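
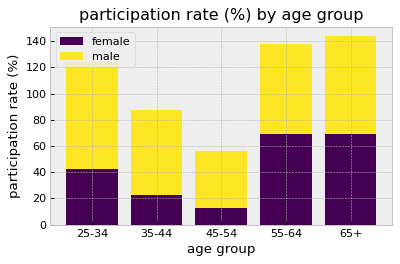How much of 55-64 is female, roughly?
female top ≈ 60, bottom ≈ 0; segment ≈ 60.

≈ 60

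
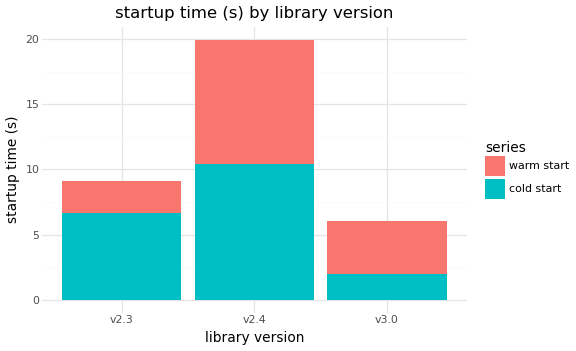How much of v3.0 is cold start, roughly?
cold start top ≈ 2, bottom ≈ 0; segment ≈ 2.

≈ 2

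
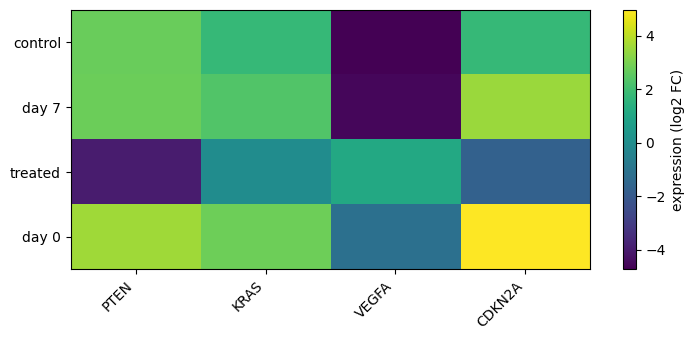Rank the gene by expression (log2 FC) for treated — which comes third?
CDKN2A

Top 4 for treated: VEGFA ≈ 1, KRAS ≈ 0, CDKN2A ≈ -2, PTEN ≈ -4.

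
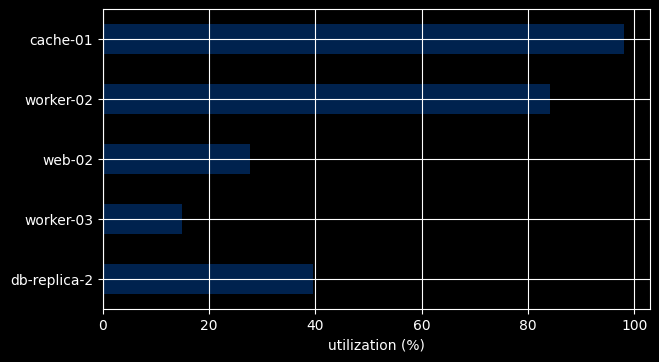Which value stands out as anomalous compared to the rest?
cache-01 ≈ 100; the rest sit between ≈ 10 and ≈ 80.

cache-01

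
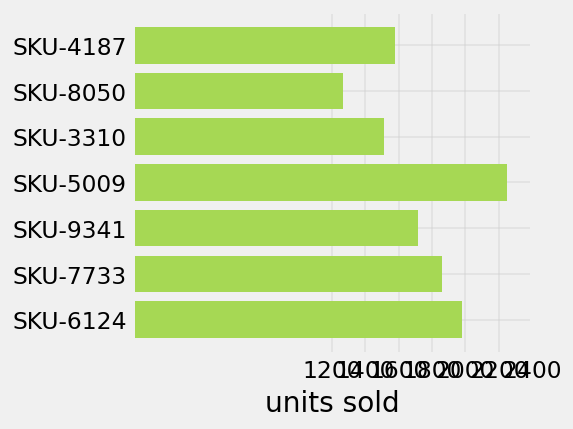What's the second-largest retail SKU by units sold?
SKU-6124

Top 3: SKU-5009 ≈ 2200, SKU-6124 ≈ 2000, SKU-7733 ≈ 1800.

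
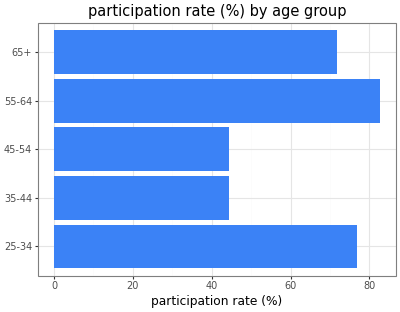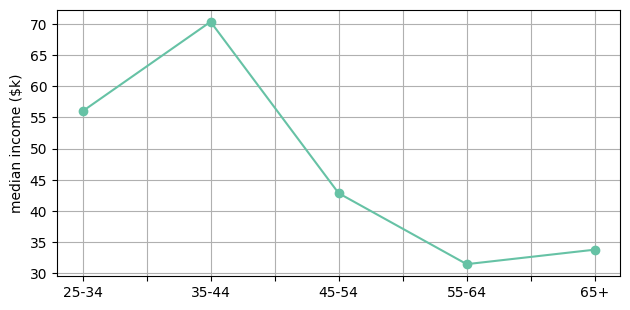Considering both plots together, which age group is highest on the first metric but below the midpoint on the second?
55-64

Chart 2 median median income ($k) ≈ 40; below-median age groups: 55-64, 65+. Among those, 55-64 has the highest participation rate (%) (≈ 80).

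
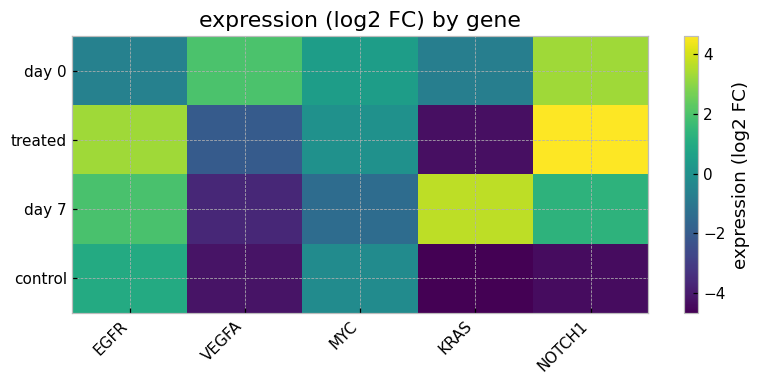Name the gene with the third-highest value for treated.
MYC

Top 4 for treated: NOTCH1 ≈ 5, EGFR ≈ 3, MYC ≈ 0, VEGFA ≈ -2.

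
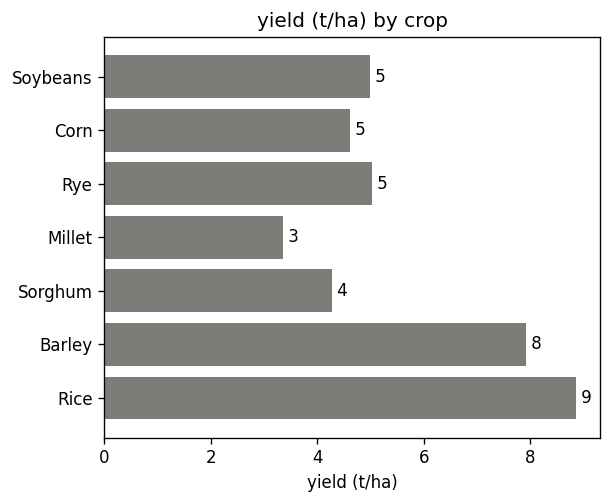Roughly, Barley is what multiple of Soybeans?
≈ 1.6×

Barley ≈ 8, Soybeans ≈ 5; 8/5 ≈ 1.6.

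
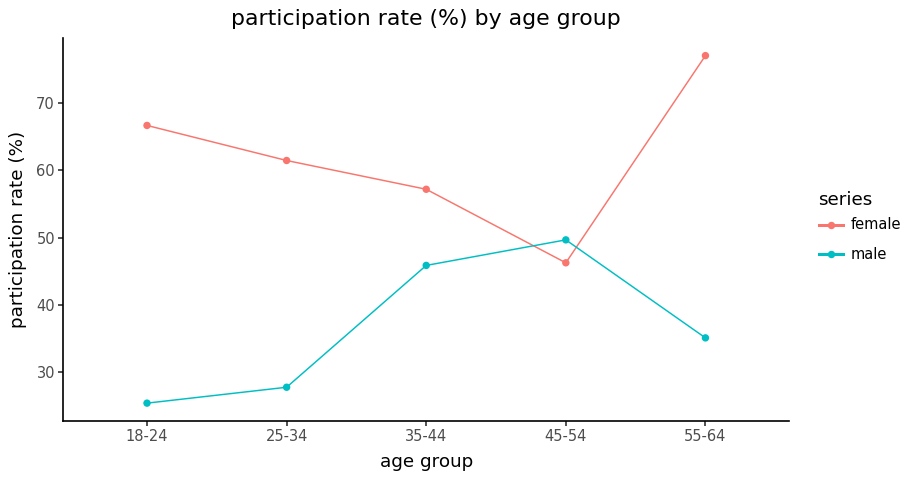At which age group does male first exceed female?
35-44: male ≈ 45 vs female ≈ 55 (not yet); 45-54: male ≈ 50 vs female ≈ 45 (first crossover).

45-54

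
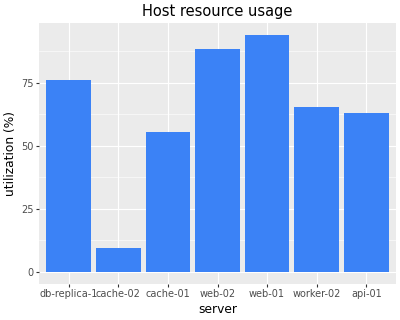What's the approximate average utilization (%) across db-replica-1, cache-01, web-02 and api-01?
≈ 72

(80 + 60 + 90 + 60) / 4 ≈ 72.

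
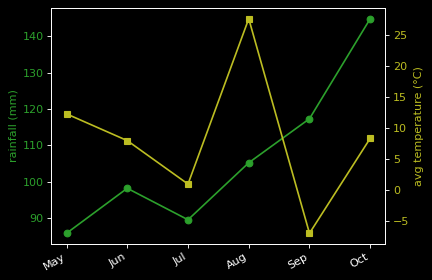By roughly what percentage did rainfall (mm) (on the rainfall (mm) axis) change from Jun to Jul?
≈ -10%

Jun ≈ 100, Jul ≈ 90; (90 − 100) / 100 ≈ -10%.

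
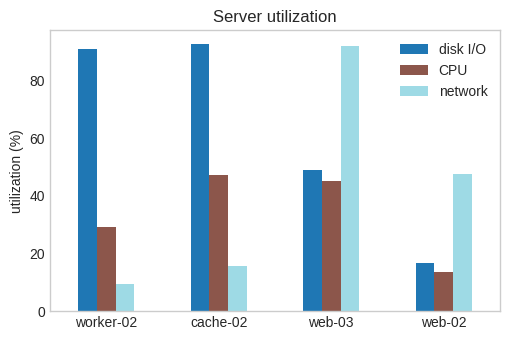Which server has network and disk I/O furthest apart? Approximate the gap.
worker-02, ≈ 80 %

worker-02: network ≈ 10, disk I/O ≈ 90 → gap ≈ 80. Next-largest (cache-02) is only ≈ 70.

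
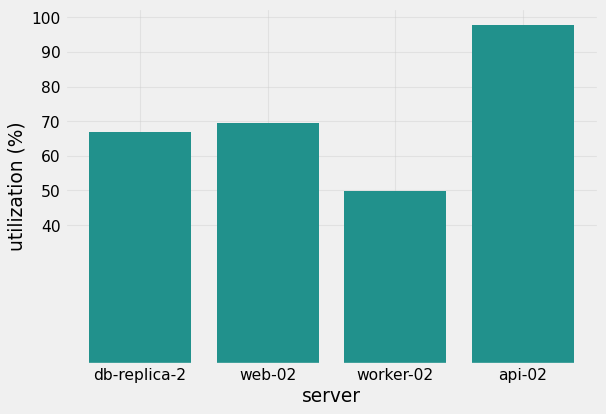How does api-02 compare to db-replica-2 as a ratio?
≈ 1.43×

api-02 ≈ 100, db-replica-2 ≈ 70; 100/70 ≈ 1.43.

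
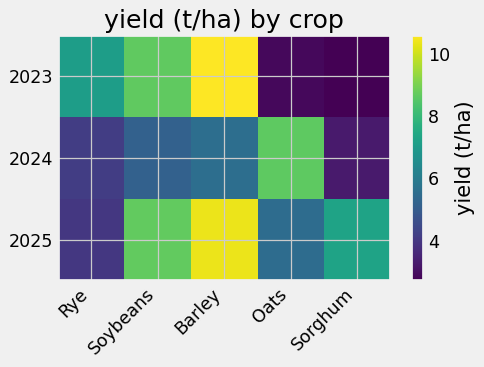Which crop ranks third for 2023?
Rye

Top 4 for 2023: Barley ≈ 11, Soybeans ≈ 9, Rye ≈ 7, Oats ≈ 3.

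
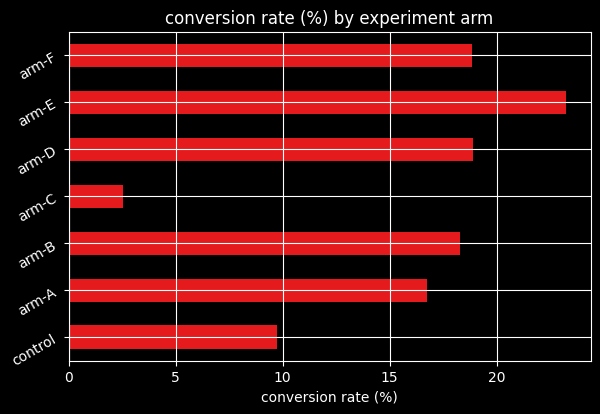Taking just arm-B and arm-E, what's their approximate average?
≈ 21

(18 + 24) / 2 ≈ 21.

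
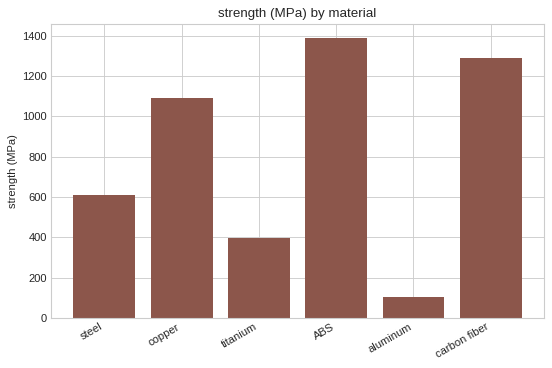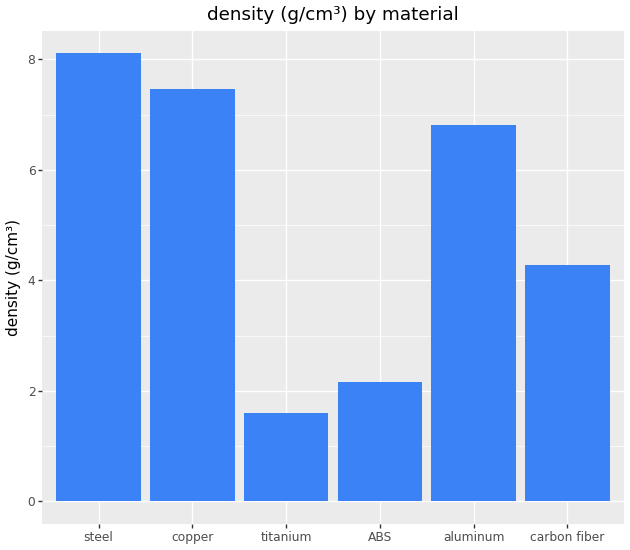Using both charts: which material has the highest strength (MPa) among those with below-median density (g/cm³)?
ABS

Chart 2 median density (g/cm³) ≈ 6; below-median materials: titanium, ABS, carbon fiber. Among those, ABS has the highest strength (MPa) (≈ 1400).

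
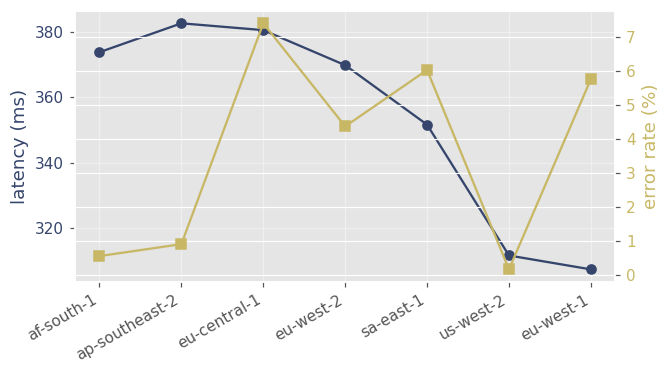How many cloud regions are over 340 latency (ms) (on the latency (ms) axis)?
5

Above 340: af-south-1, ap-southeast-2, eu-central-1, eu-west-2, sa-east-1.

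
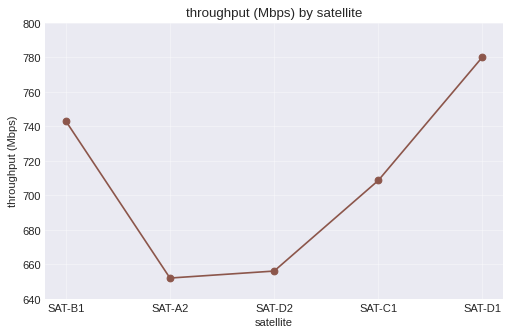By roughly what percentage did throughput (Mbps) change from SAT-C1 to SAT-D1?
SAT-C1 ≈ 700, SAT-D1 ≈ 780; (780 − 700) / 700 ≈ +11.4%.

≈ +11.4%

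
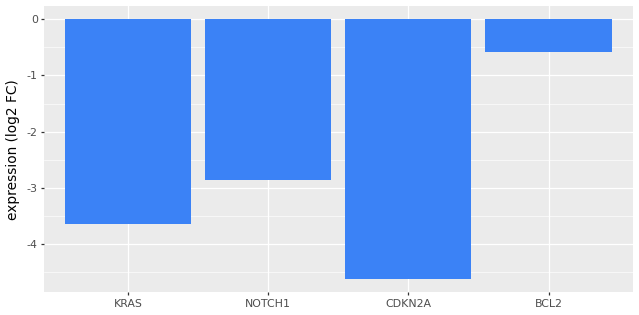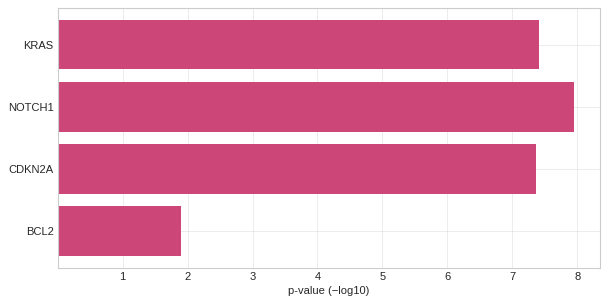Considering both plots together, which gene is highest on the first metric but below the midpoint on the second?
Chart 2 median p-value (−log10) ≈ 7; below-median genes: CDKN2A, BCL2. Among those, BCL2 has the highest expression (log2 FC) (≈ -1).

BCL2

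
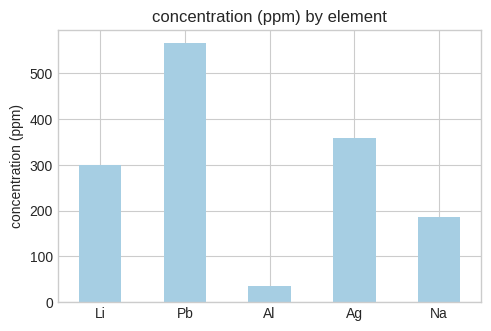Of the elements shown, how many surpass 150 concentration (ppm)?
4

Above 150: Li, Pb, Ag, Na.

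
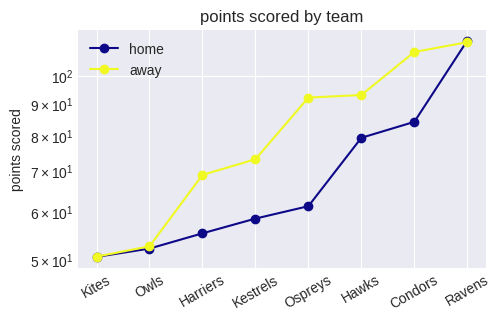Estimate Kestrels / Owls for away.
≈ 1.4×

Kestrels ≈ 70, Owls ≈ 50; 70/50 ≈ 1.4.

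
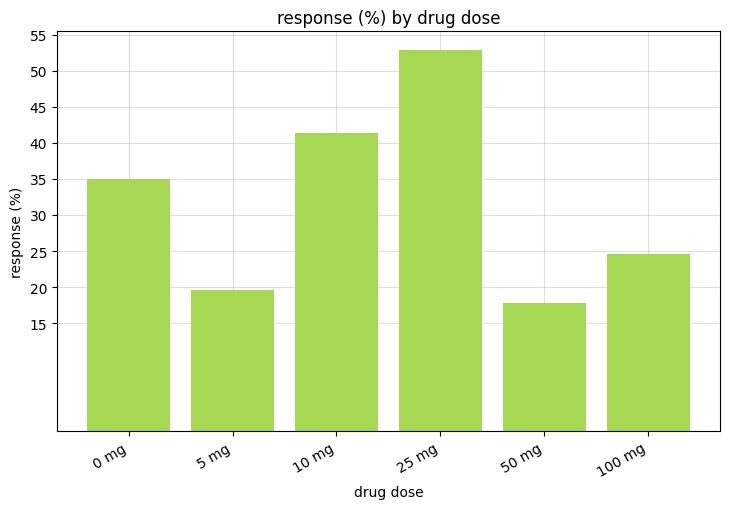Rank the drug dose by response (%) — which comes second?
10 mg

Top 3: 25 mg ≈ 55, 10 mg ≈ 40, 0 mg ≈ 35.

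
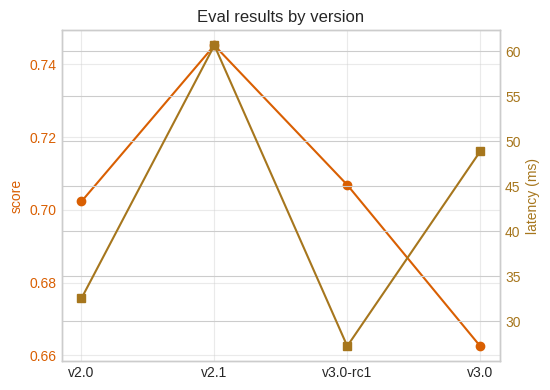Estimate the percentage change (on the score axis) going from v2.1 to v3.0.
v2.1 ≈ 0.75, v3.0 ≈ 0.66; (0.66 − 0.75) / 0.75 ≈ -12%.

≈ -12%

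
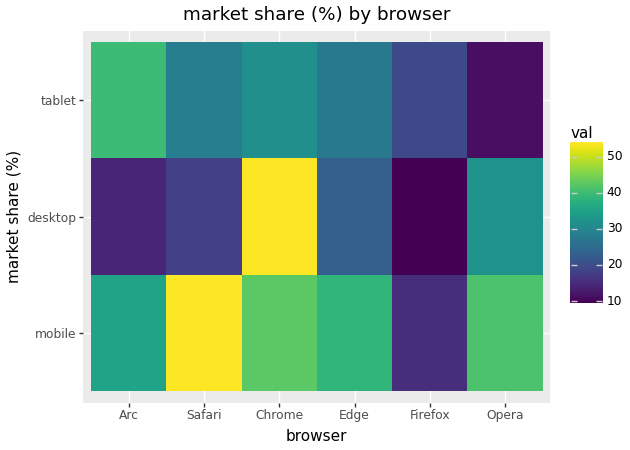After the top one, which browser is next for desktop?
Top 3 for desktop: Chrome ≈ 55, Opera ≈ 30, Edge ≈ 25.

Opera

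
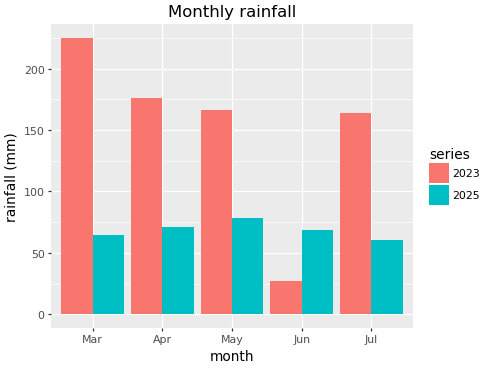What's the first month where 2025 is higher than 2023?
Jun

May: 2025 ≈ 80 vs 2023 ≈ 160 (not yet); Jun: 2025 ≈ 60 vs 2023 ≈ 20 (first crossover).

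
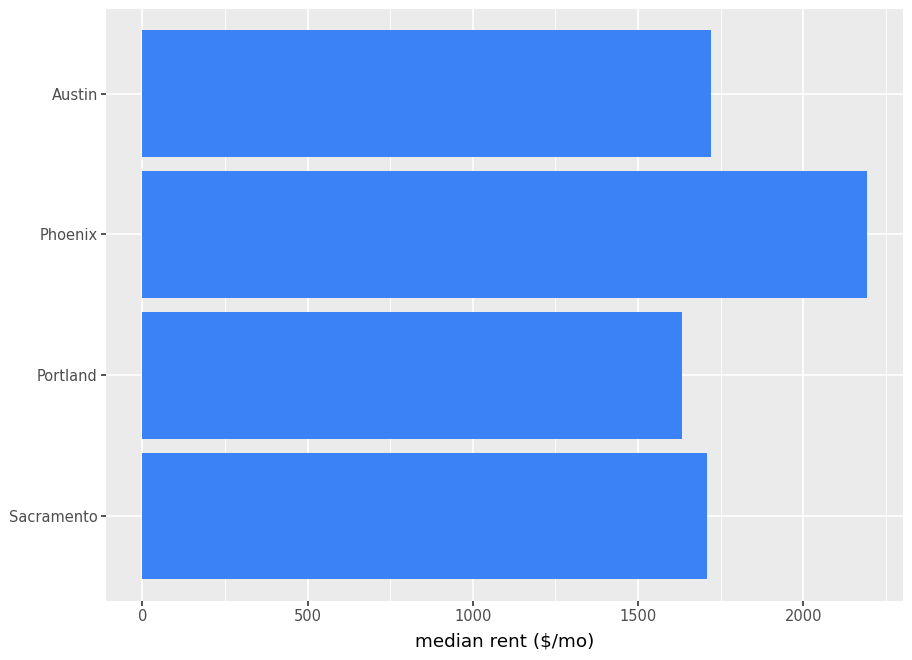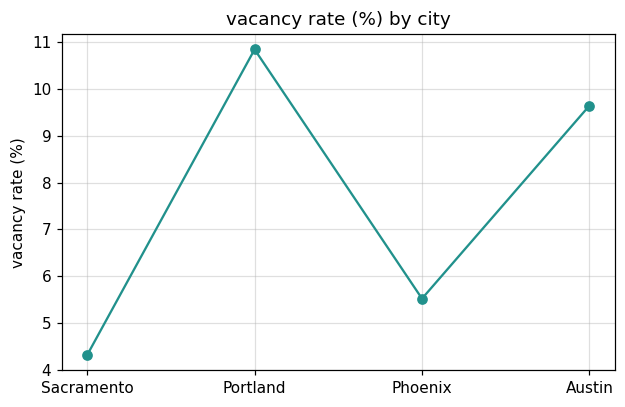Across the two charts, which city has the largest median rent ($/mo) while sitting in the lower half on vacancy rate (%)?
Phoenix

Chart 2 median vacancy rate (%) ≈ 8; below-median cities: Sacramento, Phoenix. Among those, Phoenix has the highest median rent ($/mo) (≈ 2000).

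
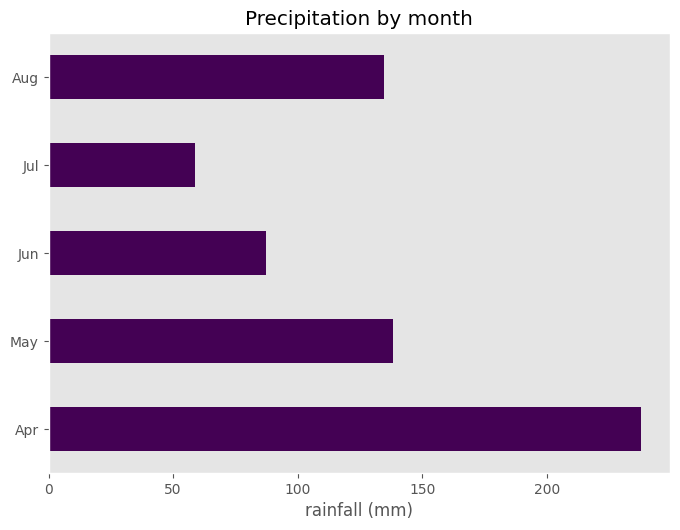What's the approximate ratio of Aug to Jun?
Aug ≈ 140, Jun ≈ 80; 140/80 ≈ 1.75.

≈ 1.75×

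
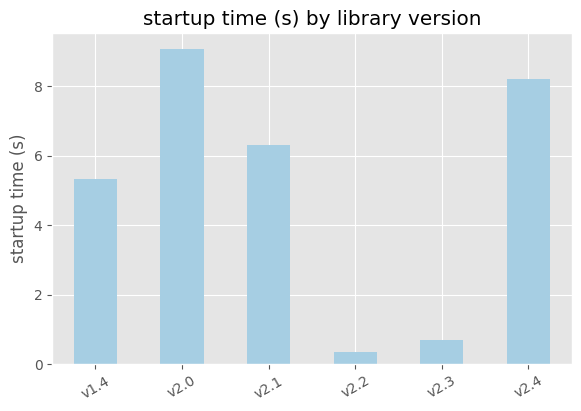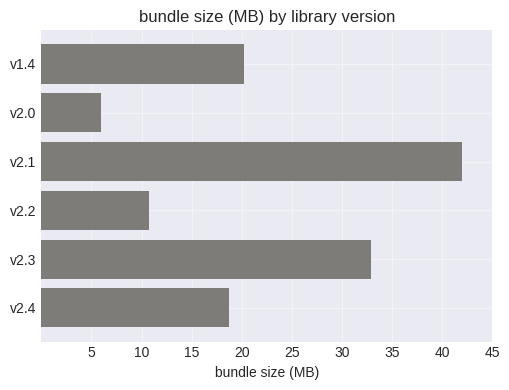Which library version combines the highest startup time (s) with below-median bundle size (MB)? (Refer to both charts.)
v2.0

Chart 2 median bundle size (MB) ≈ 20; below-median library versions: v2.0, v2.2, v2.4. Among those, v2.0 has the highest startup time (s) (≈ 9).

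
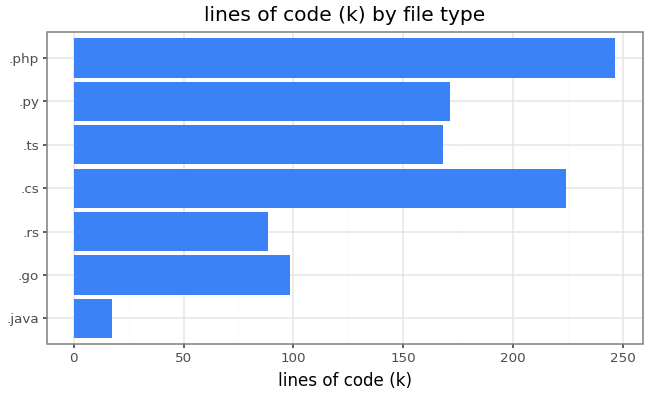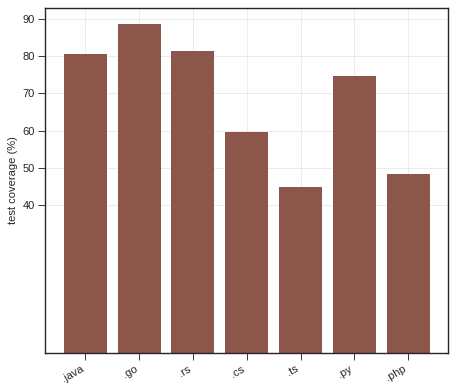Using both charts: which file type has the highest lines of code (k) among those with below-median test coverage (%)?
Chart 2 median test coverage (%) ≈ 70; below-median file types: .cs, .ts, .php. Among those, .php has the highest lines of code (k) (≈ 250).

.php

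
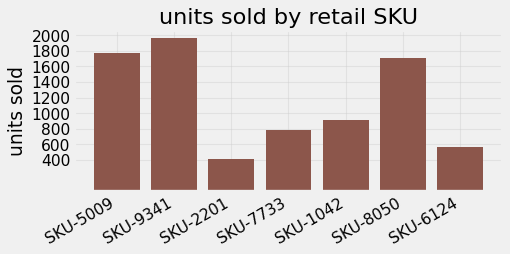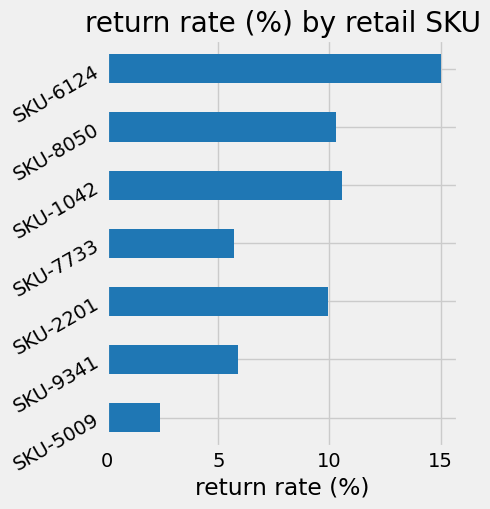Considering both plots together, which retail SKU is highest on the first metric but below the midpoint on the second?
SKU-9341

Chart 2 median return rate (%) ≈ 10; below-median retail SKUs: SKU-5009, SKU-9341, SKU-7733. Among those, SKU-9341 has the highest units sold (≈ 2000).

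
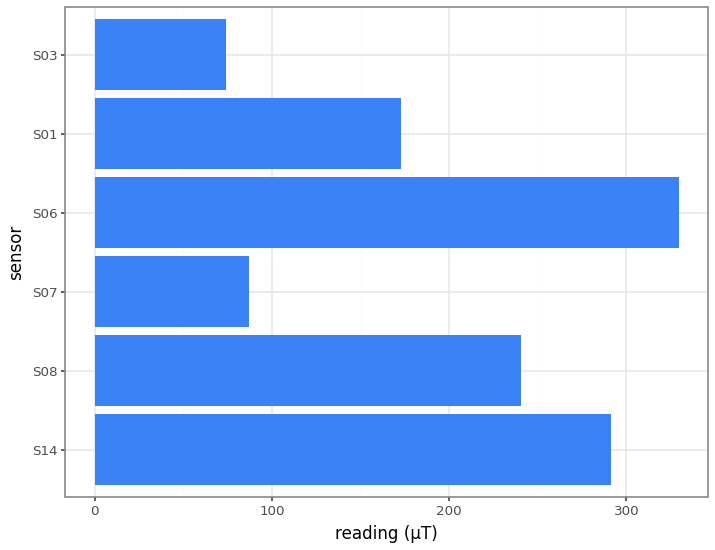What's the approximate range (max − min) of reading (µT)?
≈ 300

Max S06 ≈ 350, min S03 ≈ 50; range ≈ 300.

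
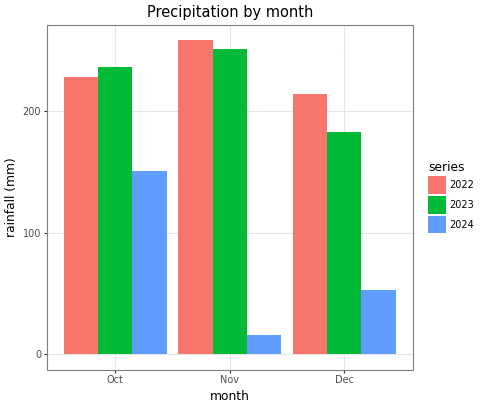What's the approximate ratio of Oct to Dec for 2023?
≈ 1.29×

Oct ≈ 225, Dec ≈ 175; 225/175 ≈ 1.29.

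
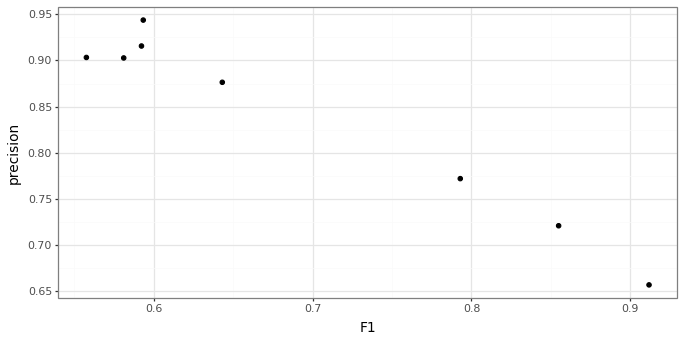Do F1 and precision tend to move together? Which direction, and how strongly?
negative, strong

Points are negatively correlated; strong (|r| ≈ 1.0).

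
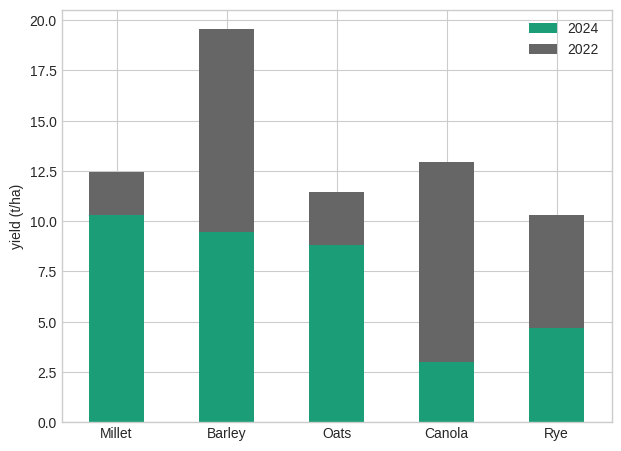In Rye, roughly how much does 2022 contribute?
2022 top ≈ 10, bottom ≈ 4; segment ≈ 6.

≈ 6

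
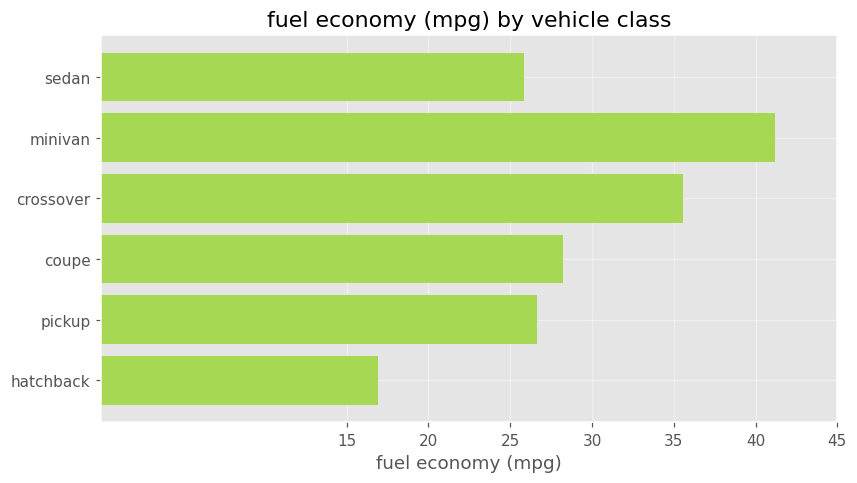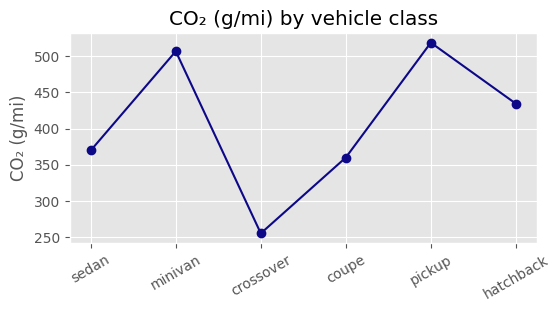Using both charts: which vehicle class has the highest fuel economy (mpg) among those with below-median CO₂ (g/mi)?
crossover

Chart 2 median CO₂ (g/mi) ≈ 400; below-median vehicle classes: sedan, crossover, coupe. Among those, crossover has the highest fuel economy (mpg) (≈ 35).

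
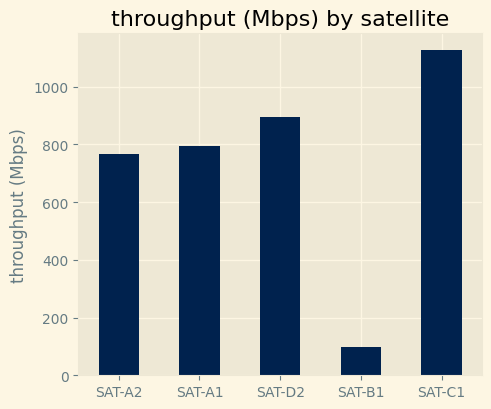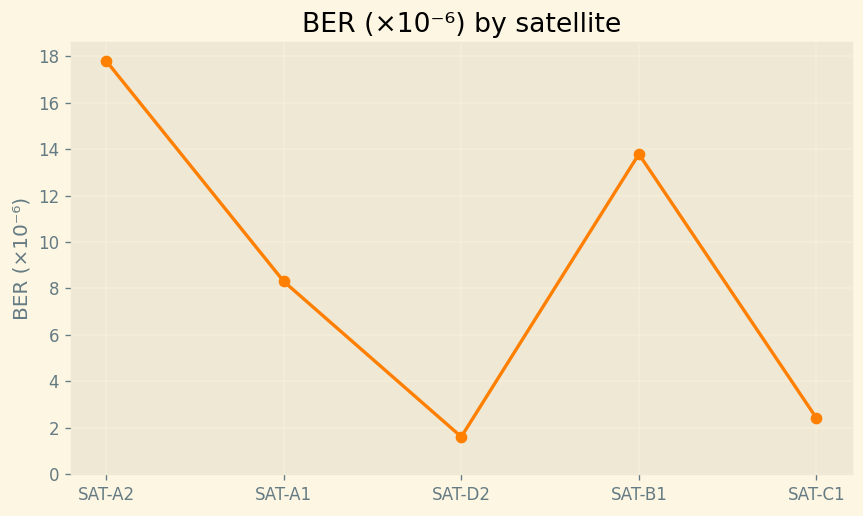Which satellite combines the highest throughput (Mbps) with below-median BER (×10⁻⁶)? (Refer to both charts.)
SAT-C1

Chart 2 median BER (×10⁻⁶) ≈ 8; below-median satellites: SAT-D2, SAT-C1. Among those, SAT-C1 has the highest throughput (Mbps) (≈ 1200).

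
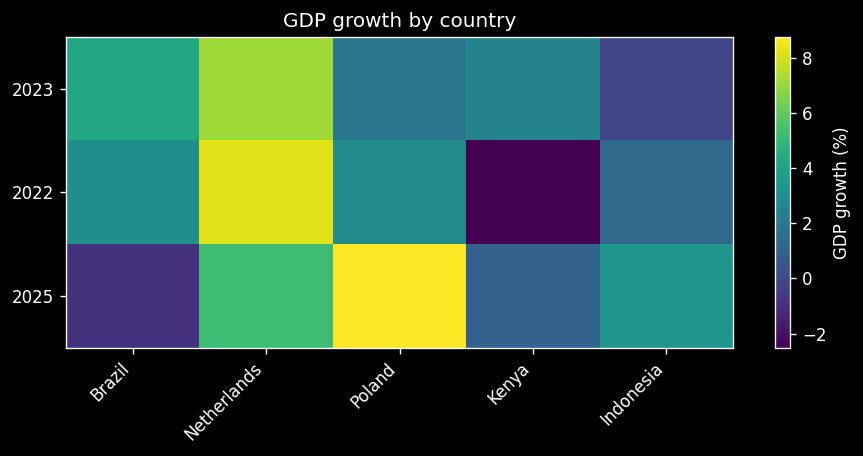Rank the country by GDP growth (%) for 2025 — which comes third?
Top 4 for 2025: Poland ≈ 9, Netherlands ≈ 5, Indonesia ≈ 3, Kenya ≈ 1.

Indonesia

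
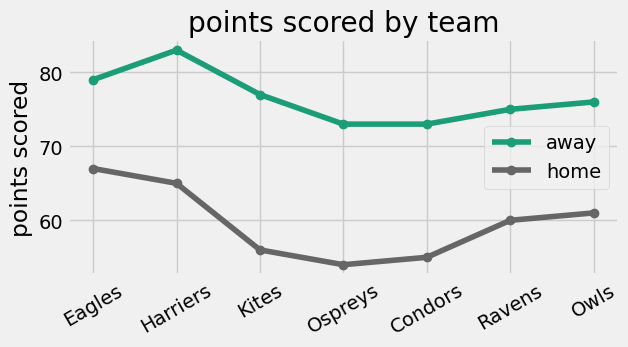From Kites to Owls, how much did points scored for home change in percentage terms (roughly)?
Kites ≈ 55, Owls ≈ 60; (60 − 55) / 55 ≈ +9.1%.

≈ +9.1%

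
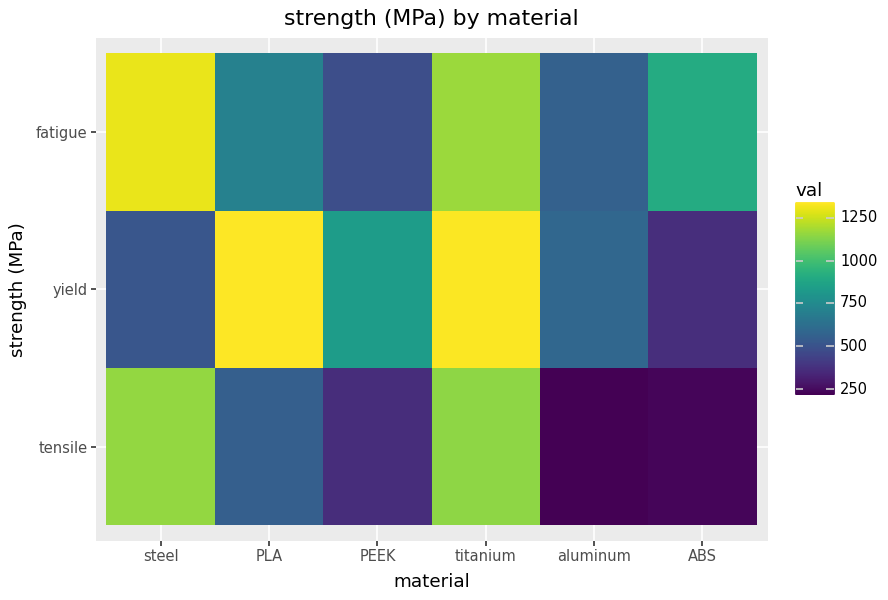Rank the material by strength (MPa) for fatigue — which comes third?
ABS

Top 4 for fatigue: steel ≈ 1300, titanium ≈ 1200, ABS ≈ 900, PLA ≈ 700.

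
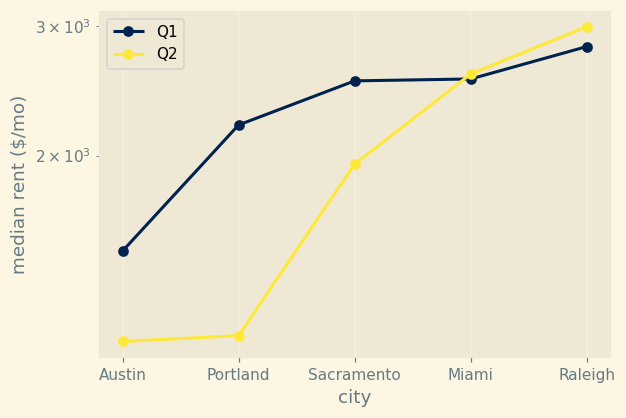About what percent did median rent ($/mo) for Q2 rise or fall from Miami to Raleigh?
≈ +15.4%

Miami ≈ 2600, Raleigh ≈ 3000; (3000 − 2600) / 2600 ≈ +15.4%.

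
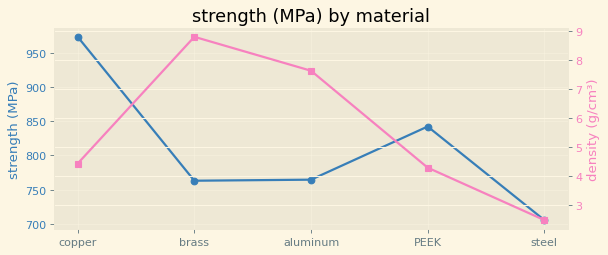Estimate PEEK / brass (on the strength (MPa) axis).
PEEK ≈ 850, brass ≈ 775; 850/775 ≈ 1.1.

≈ 1.1×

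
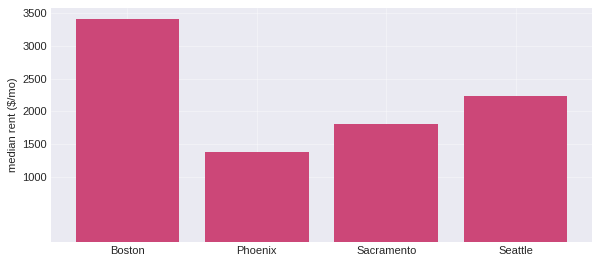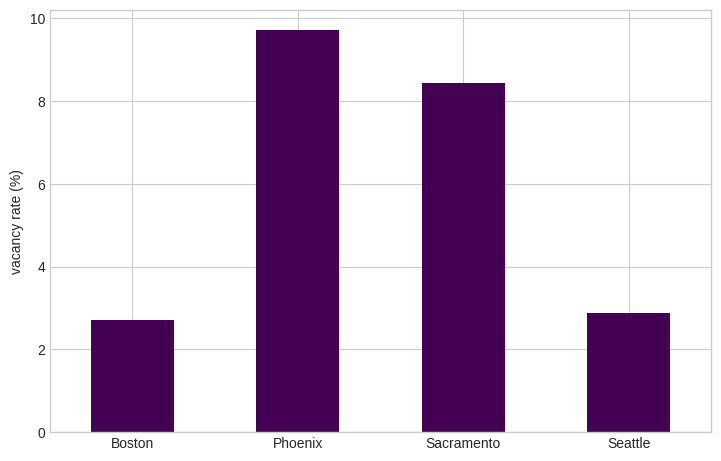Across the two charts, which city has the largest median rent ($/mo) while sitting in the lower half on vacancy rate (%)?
Boston

Chart 2 median vacancy rate (%) ≈ 6; below-median cities: Boston, Seattle. Among those, Boston has the highest median rent ($/mo) (≈ 3500).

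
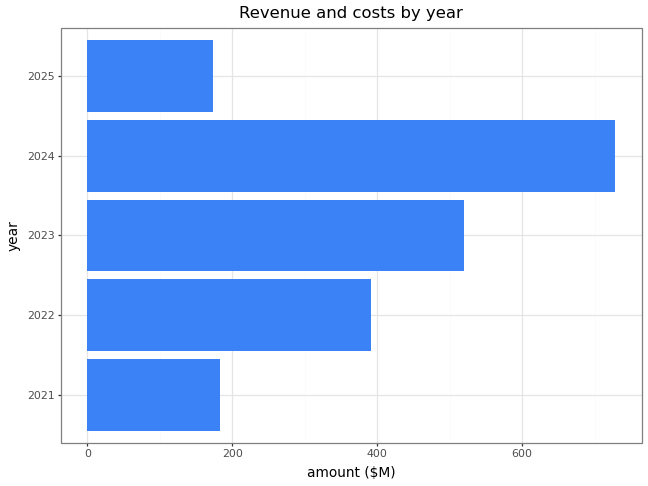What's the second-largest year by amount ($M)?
2023

Top 3: 2024 ≈ 700, 2023 ≈ 500, 2022 ≈ 400.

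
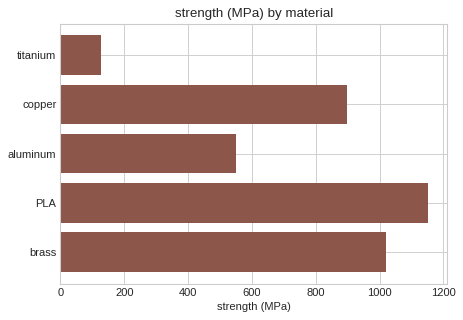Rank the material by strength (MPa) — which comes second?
brass

Top 3: PLA ≈ 1200, brass ≈ 1000, copper ≈ 900.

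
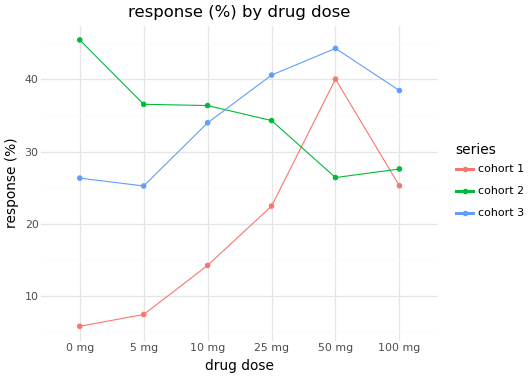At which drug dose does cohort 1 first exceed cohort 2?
50 mg

25 mg: cohort 1 ≈ 20 vs cohort 2 ≈ 35 (not yet); 50 mg: cohort 1 ≈ 40 vs cohort 2 ≈ 25 (first crossover).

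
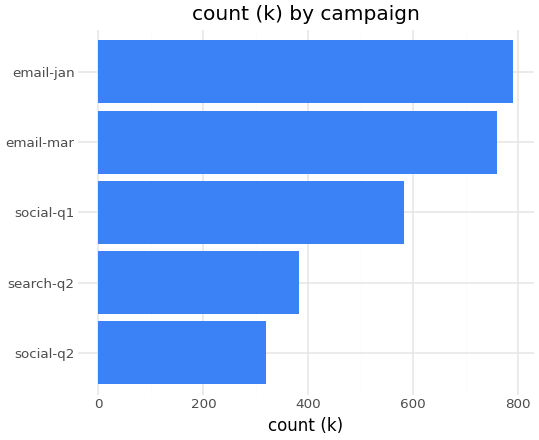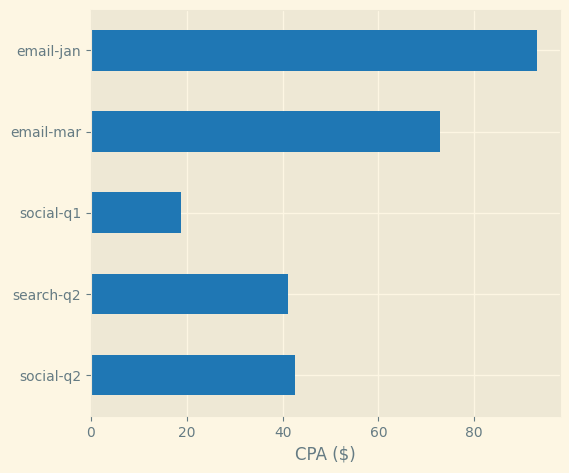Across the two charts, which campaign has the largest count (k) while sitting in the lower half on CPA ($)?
Chart 2 median CPA ($) ≈ 40; below-median campaigns: search-q2, social-q1. Among those, social-q1 has the highest count (k) (≈ 600).

social-q1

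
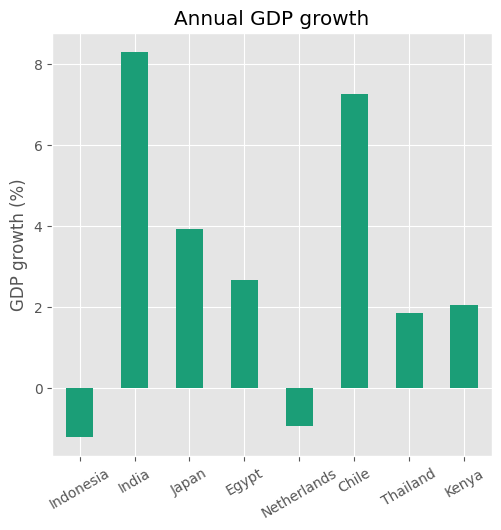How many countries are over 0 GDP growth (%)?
6

Above 0: India, Japan, Egypt, Chile, Thailand, Kenya.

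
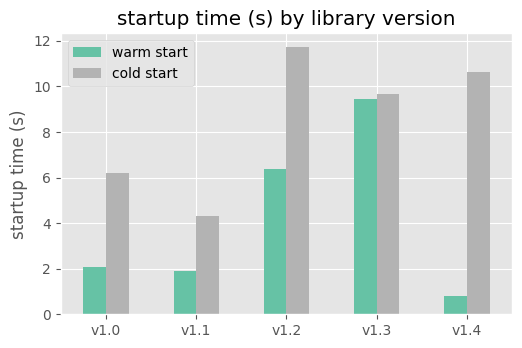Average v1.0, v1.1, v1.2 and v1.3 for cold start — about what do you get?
≈ 8

(6 + 4 + 12 + 10) / 4 ≈ 8.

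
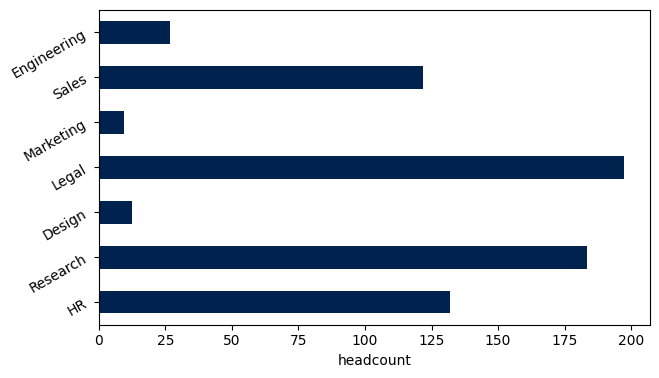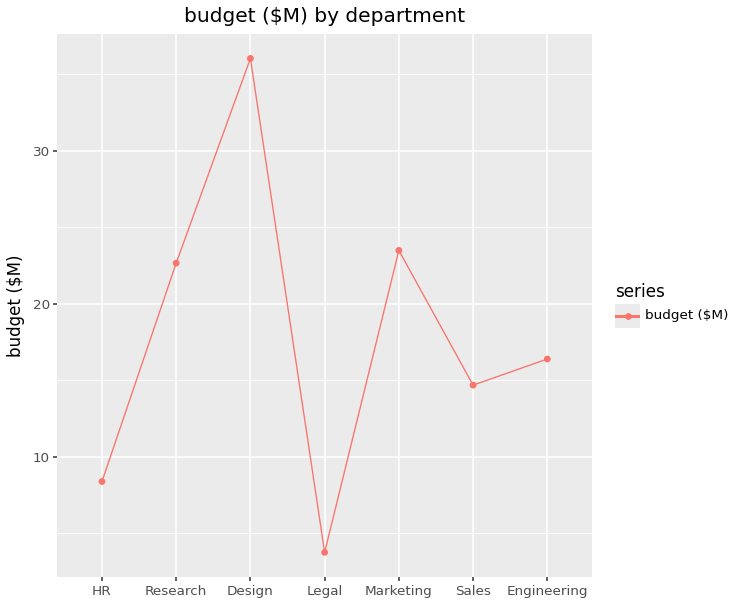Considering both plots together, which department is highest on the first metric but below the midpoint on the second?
Legal

Chart 2 median budget ($M) ≈ 15; below-median departments: HR, Legal, Sales. Among those, Legal has the highest headcount (≈ 200).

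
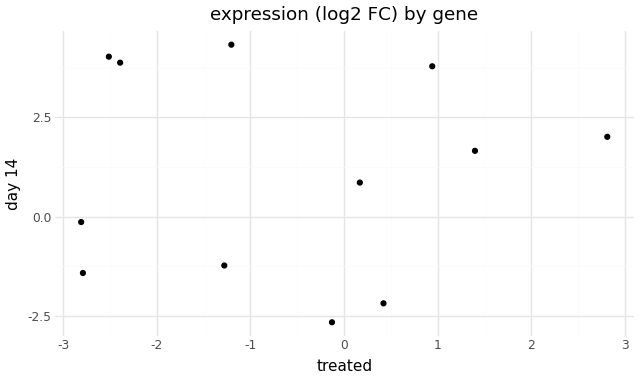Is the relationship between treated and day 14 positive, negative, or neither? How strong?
no clear correlation

Points are roughly uncorrelated; weak (|r| ≈ 0.0).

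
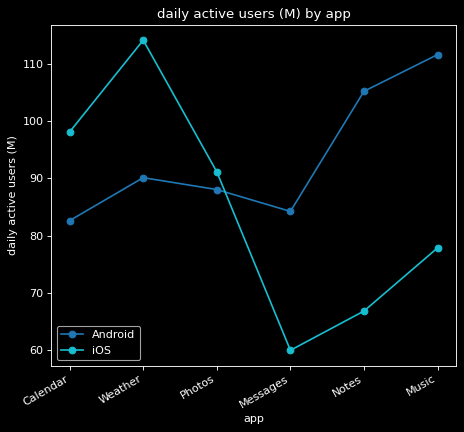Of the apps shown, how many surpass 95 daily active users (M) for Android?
Above 95: Notes, Music.

2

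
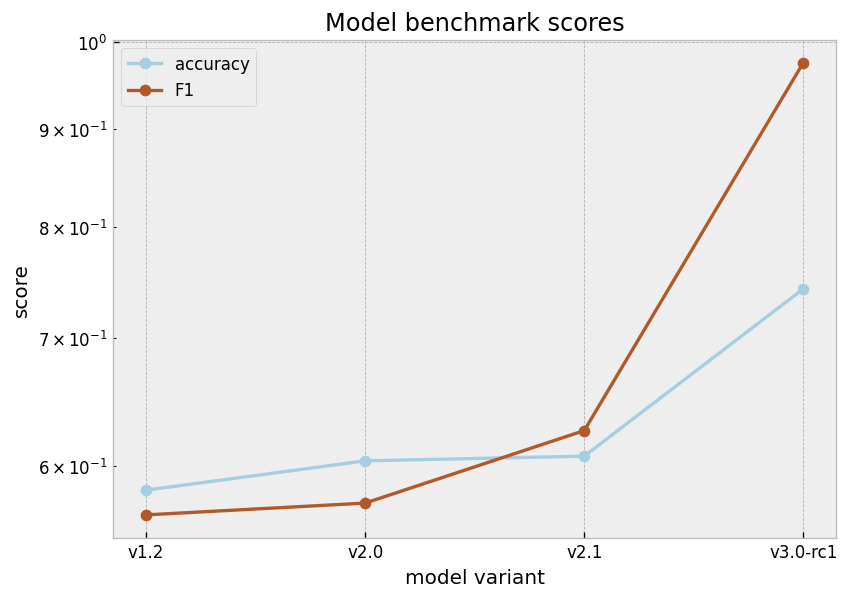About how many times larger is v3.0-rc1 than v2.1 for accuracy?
v3.0-rc1 ≈ 0.75, v2.1 ≈ 0.60; 0.75/0.60 ≈ 1.25.

≈ 1.25×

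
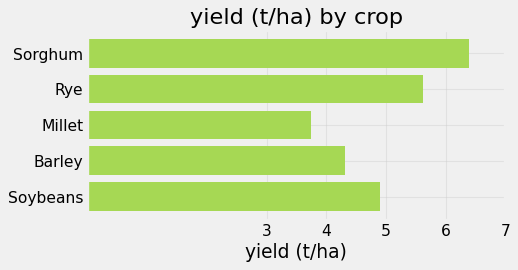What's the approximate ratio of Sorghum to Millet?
Sorghum ≈ 6, Millet ≈ 4; 6/4 ≈ 1.5.

≈ 1.5×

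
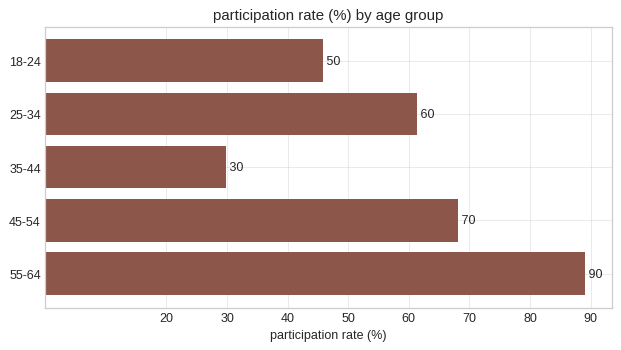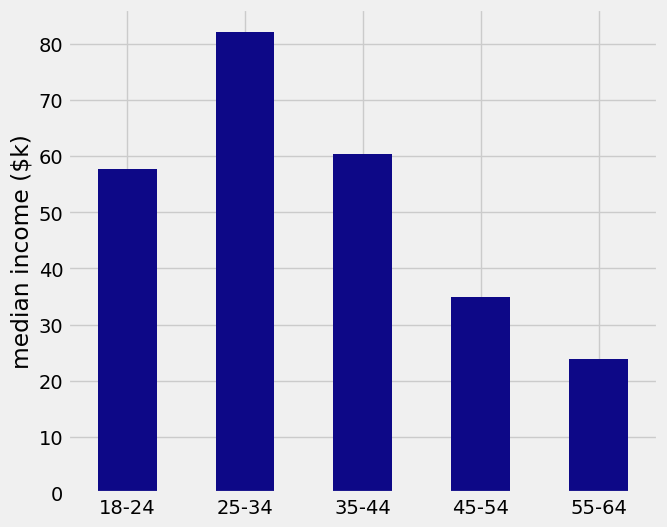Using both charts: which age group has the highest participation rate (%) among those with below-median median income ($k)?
55-64

Chart 2 median median income ($k) ≈ 60; below-median age groups: 45-54, 55-64. Among those, 55-64 has the highest participation rate (%) (≈ 90).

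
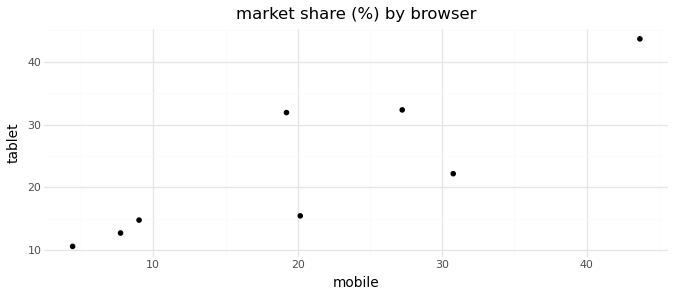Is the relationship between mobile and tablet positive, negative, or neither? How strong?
positive, strong

Points are positively correlated; strong (|r| ≈ 0.9).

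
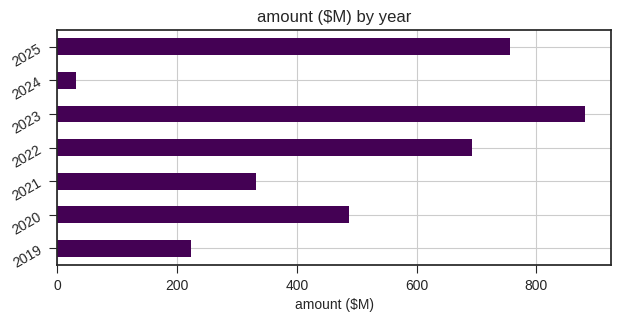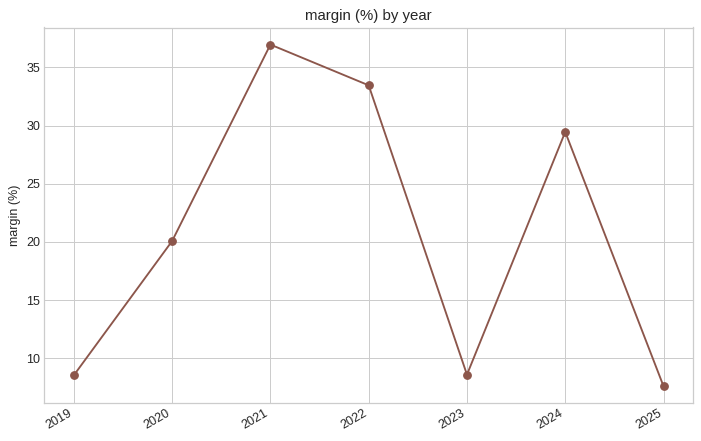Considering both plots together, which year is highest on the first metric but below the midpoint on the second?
Chart 2 median margin (%) ≈ 20; below-median years: 2019, 2023, 2025. Among those, 2023 has the highest amount ($M) (≈ 900).

2023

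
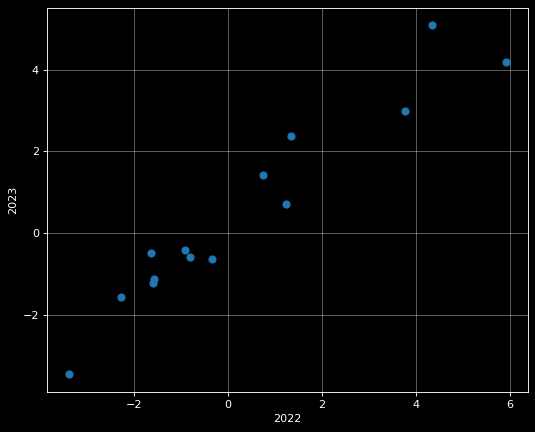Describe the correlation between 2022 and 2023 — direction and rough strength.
positive, strong

Points are positively correlated; strong (|r| ≈ 1.0).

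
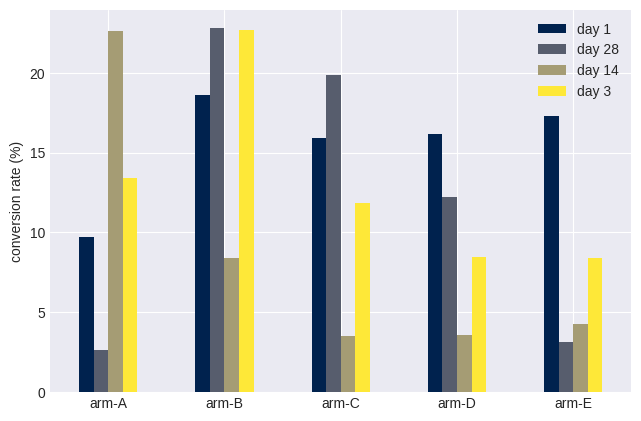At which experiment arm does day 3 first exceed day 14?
arm-B

arm-A: day 3 ≈ 14 vs day 14 ≈ 22 (not yet); arm-B: day 3 ≈ 22 vs day 14 ≈ 8 (first crossover).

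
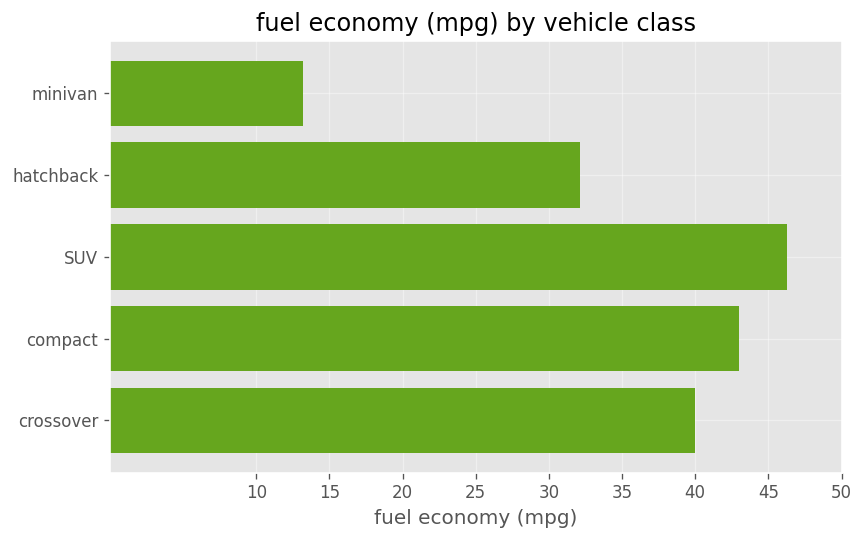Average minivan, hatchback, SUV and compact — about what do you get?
(15 + 30 + 45 + 45) / 4 ≈ 34.

≈ 34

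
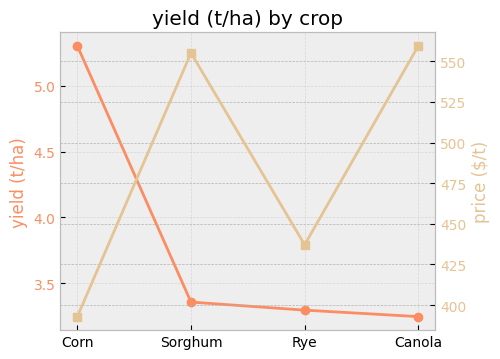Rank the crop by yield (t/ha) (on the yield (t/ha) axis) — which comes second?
Sorghum

Top 3 (on the yield (t/ha) axis): Corn ≈ 5.4, Sorghum ≈ 3.4, Rye ≈ 3.2.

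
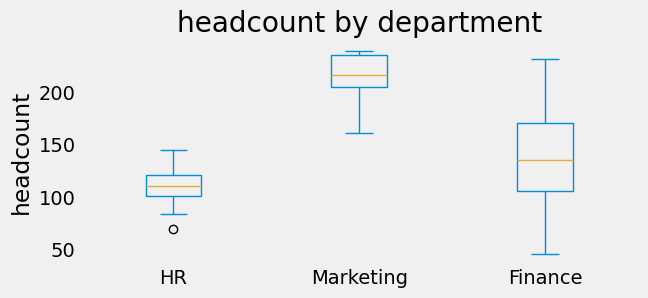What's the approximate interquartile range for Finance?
Q3 ≈ 170, Q1 ≈ 110; IQR ≈ 60.

≈ 60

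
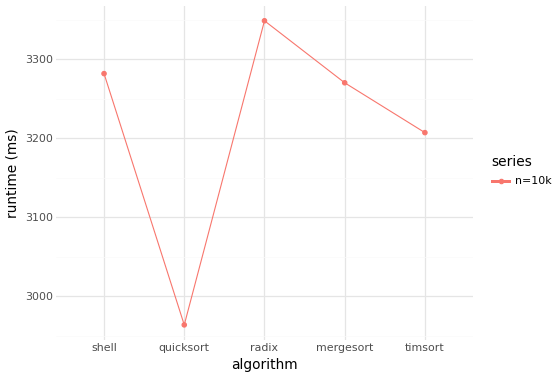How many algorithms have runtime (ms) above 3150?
4

Above 3150: shell, radix, mergesort, timsort.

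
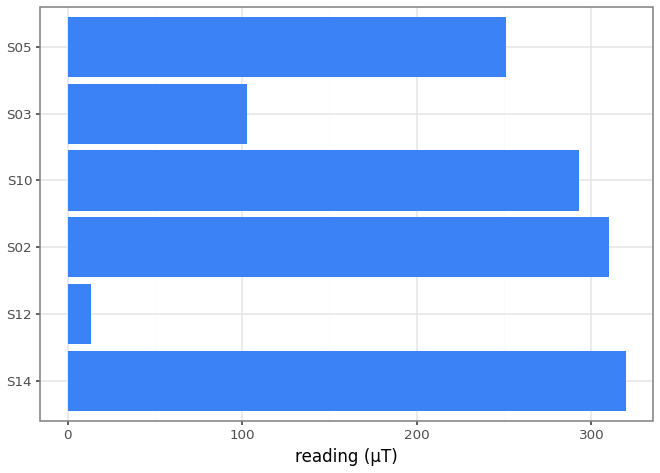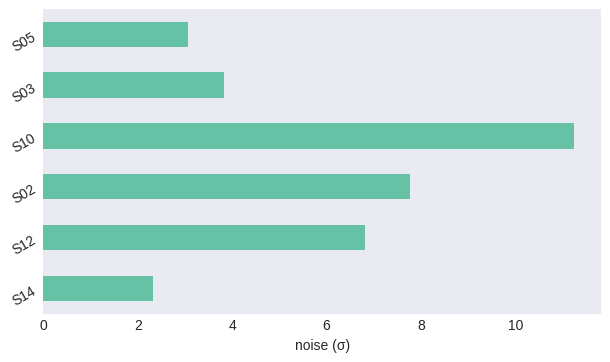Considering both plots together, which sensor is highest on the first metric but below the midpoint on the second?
S14

Chart 2 median noise (σ) ≈ 6; below-median sensors: S14, S03, S05. Among those, S14 has the highest reading (µT) (≈ 300).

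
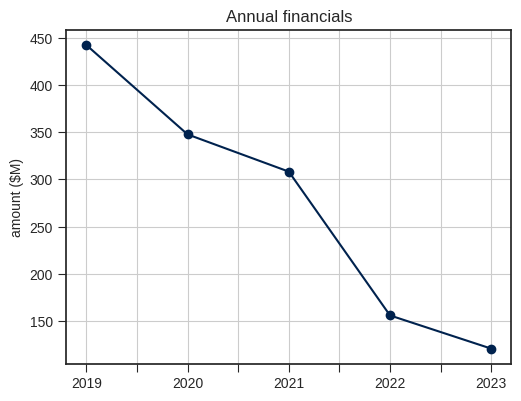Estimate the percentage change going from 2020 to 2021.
≈ -14.3%

2020 ≈ 350, 2021 ≈ 300; (300 − 350) / 350 ≈ -14.3%.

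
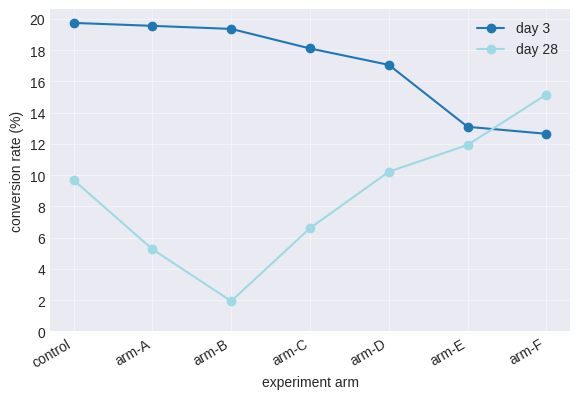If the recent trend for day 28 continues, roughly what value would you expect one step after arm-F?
Last three: 10, 12, 16 → slope ≈ 3/step → next ≈ 19.

≈ 19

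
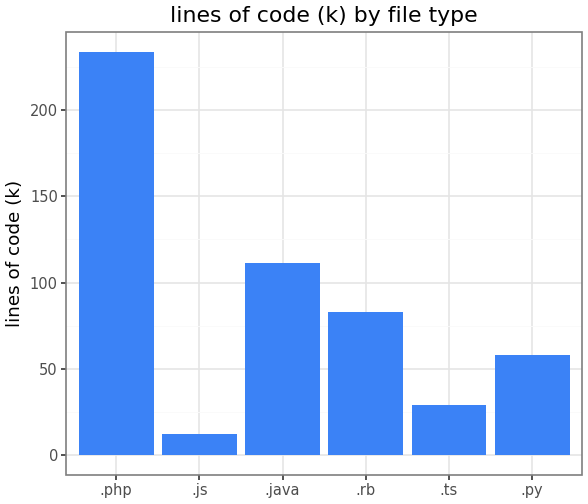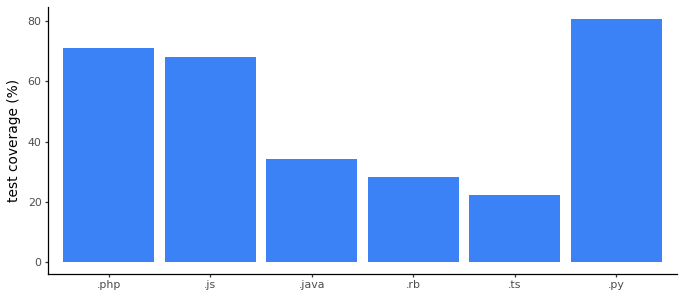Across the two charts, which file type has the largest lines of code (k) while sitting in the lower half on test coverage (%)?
.java

Chart 2 median test coverage (%) ≈ 50; below-median file types: .java, .rb, .ts. Among those, .java has the highest lines of code (k) (≈ 100).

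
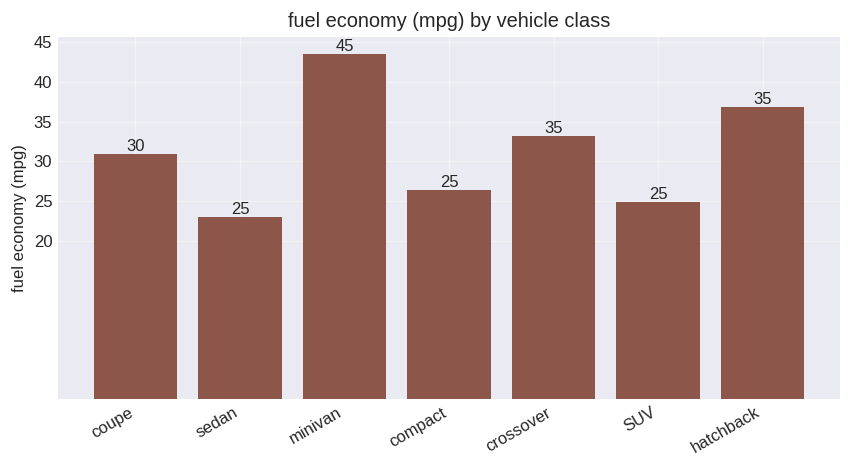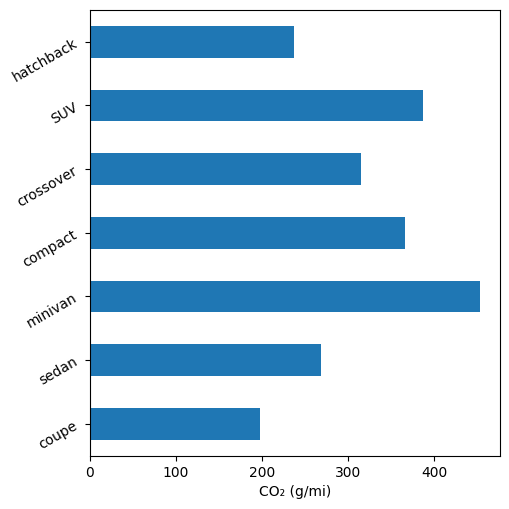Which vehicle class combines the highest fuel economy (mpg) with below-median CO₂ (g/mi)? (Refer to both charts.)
Chart 2 median CO₂ (g/mi) ≈ 300; below-median vehicle classes: coupe, sedan, hatchback. Among those, hatchback has the highest fuel economy (mpg) (≈ 35).

hatchback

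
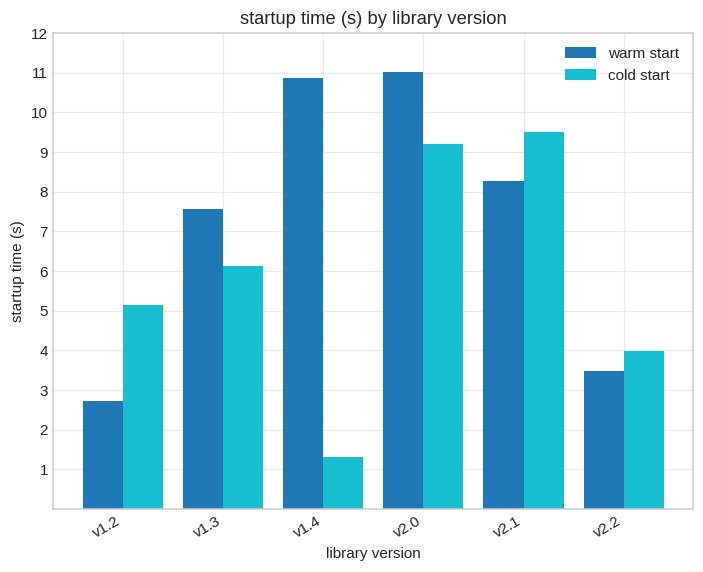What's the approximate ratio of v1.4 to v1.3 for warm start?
≈ 1.38×

v1.4 ≈ 11, v1.3 ≈ 8; 11/8 ≈ 1.38.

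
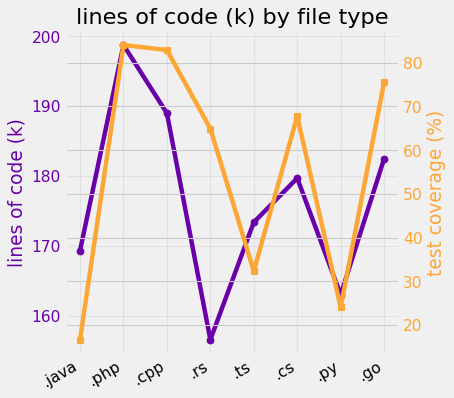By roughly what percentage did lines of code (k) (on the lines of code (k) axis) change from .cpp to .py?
.cpp ≈ 190, .py ≈ 165; (165 − 190) / 190 ≈ -13.2%.

≈ -13.2%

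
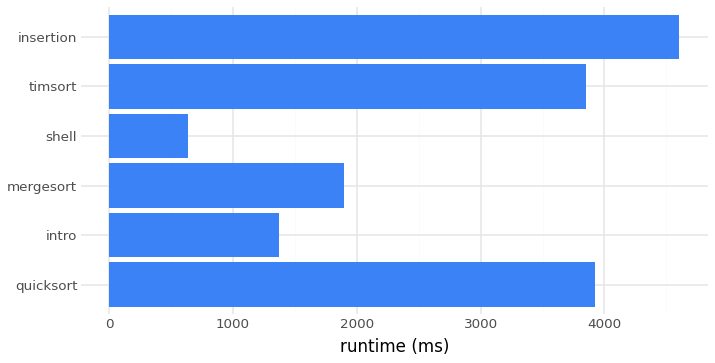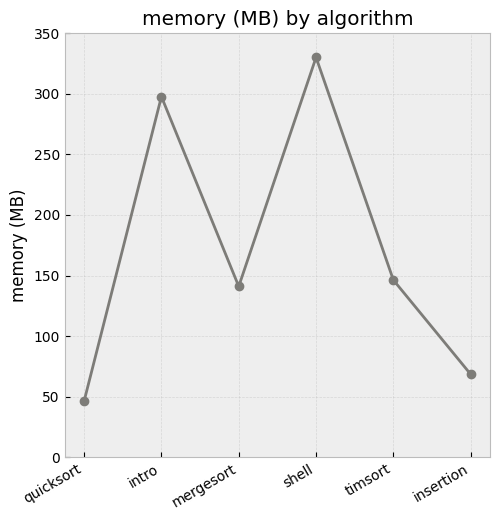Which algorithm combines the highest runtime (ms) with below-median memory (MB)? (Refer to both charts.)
insertion

Chart 2 median memory (MB) ≈ 150; below-median algorithms: quicksort, mergesort, insertion. Among those, insertion has the highest runtime (ms) (≈ 4500).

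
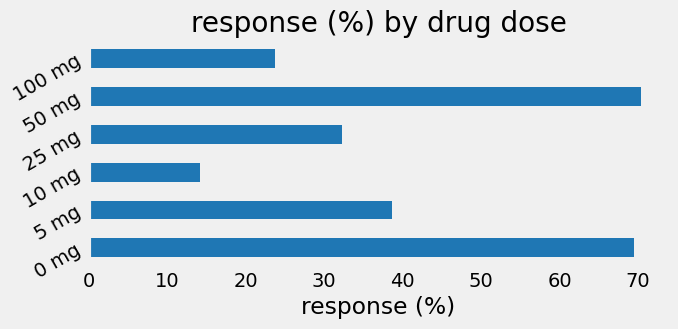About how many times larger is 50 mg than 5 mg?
≈ 1.75×

50 mg ≈ 70, 5 mg ≈ 40; 70/40 ≈ 1.75.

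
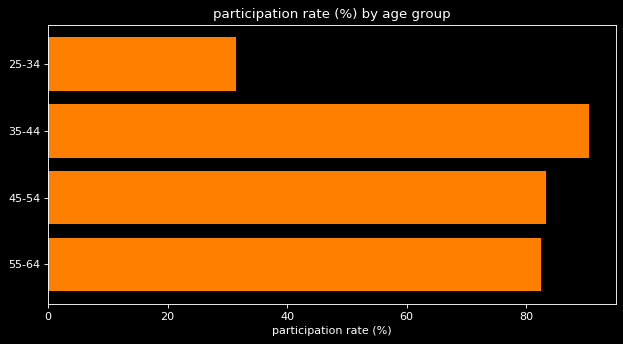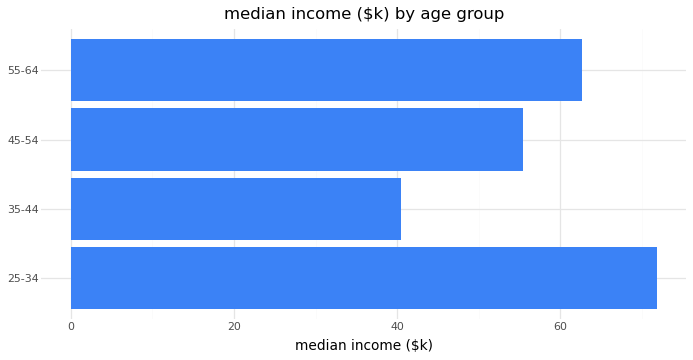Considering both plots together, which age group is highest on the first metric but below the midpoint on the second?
Chart 2 median median income ($k) ≈ 60; below-median age groups: 35-44, 45-54. Among those, 35-44 has the highest participation rate (%) (≈ 90).

35-44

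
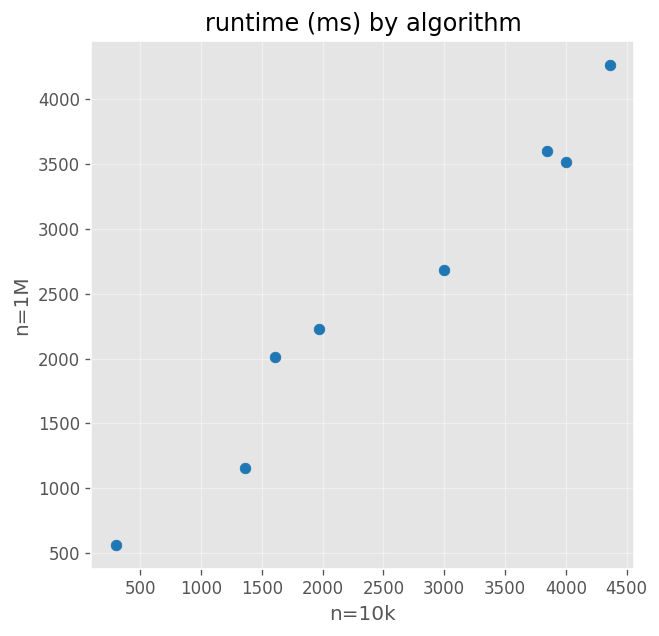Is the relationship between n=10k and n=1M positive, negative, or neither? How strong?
positive, strong

Points are positively correlated; strong (|r| ≈ 1.0).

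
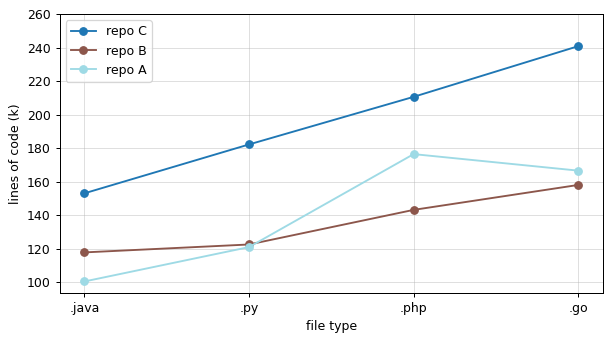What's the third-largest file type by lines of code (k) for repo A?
.py

Top 4 for repo A: .php ≈ 180, .go ≈ 160, .py ≈ 120, .java ≈ 100.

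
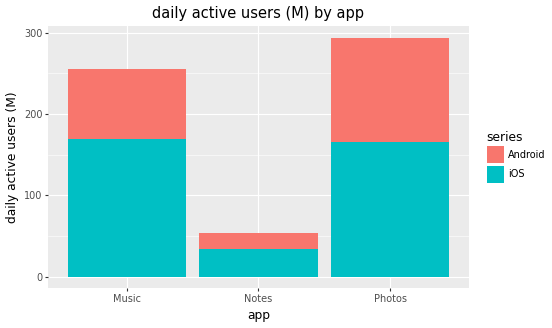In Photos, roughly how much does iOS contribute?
iOS top ≈ 175, bottom ≈ 0; segment ≈ 175.

≈ 175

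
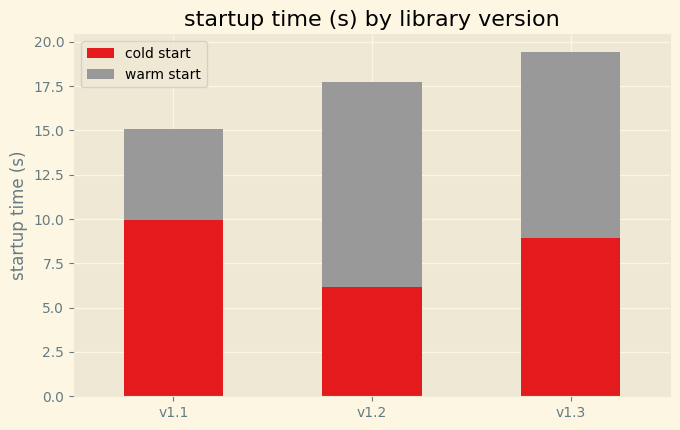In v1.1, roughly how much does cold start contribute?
cold start top ≈ 10, bottom ≈ 0; segment ≈ 10.

≈ 10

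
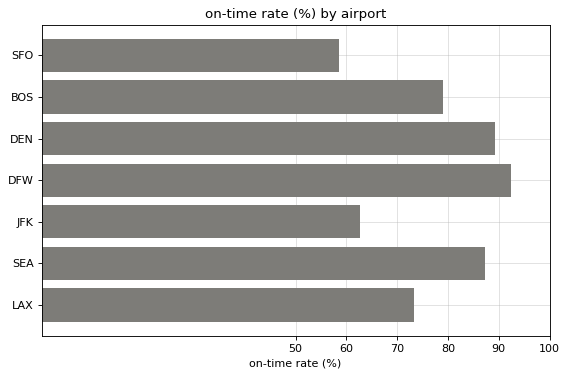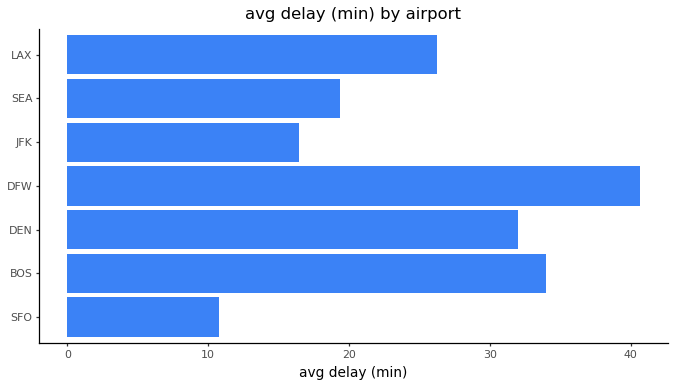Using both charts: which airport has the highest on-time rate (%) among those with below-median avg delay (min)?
SEA

Chart 2 median avg delay (min) ≈ 25; below-median airports: SFO, JFK, SEA. Among those, SEA has the highest on-time rate (%) (≈ 90).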